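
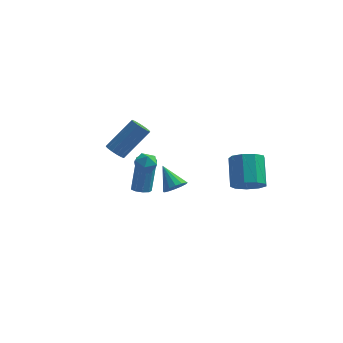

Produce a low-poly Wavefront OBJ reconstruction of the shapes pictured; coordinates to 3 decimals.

v 2.837 1.532 -1.605
v 3.325 1.085 -0.981
v 2.972 2.361 0.209
v 2.483 2.808 -0.415
v 3.69 1.479 -1.295
v 3.337 2.755 -0.105
v 3.656 1.898 -1.754
v 3.303 3.174 -0.564
v 3.239 2.146 -2.144
v 2.885 3.421 -0.954
v 2.633 2.106 -2.281
v 2.28 3.382 -1.091
v 2.122 1.798 -2.102
v 1.769 3.074 -0.912
v 1.946 1.365 -1.691
v 1.593 2.641 -0.501
v 2.186 1.011 -1.239
v 1.833 2.287 -0.049
v 2.731 0.9 -0.959
v 2.378 2.176 0.231
v -3.857 1.273 0.046
v -3.415 1.348 -0.338
v -2.322 2.323 1.11
v -2.763 2.247 1.494
v -3.592 1.595 -0.371
v -2.499 2.57 1.077
v -3.84 1.756 -0.292
v -2.746 2.731 1.156
v -4.092 1.787 -0.123
v -2.998 2.762 1.326
v -4.281 1.68 0.092
v -3.188 2.655 1.54
v -4.356 1.464 0.294
v -3.263 2.439 1.743
v -4.298 1.197 0.43
v -3.205 2.172 1.878
v -4.121 0.95 0.463
v -3.028 1.925 1.911
v -3.874 0.789 0.384
v -2.78 1.764 1.832
v -3.622 0.758 0.214
v -2.528 1.733 1.663
v -3.432 0.865 -0
v -2.339 1.84 1.448
v -3.357 1.081 -0.203
v -2.264 2.056 1.246
v -2.259 0.143 -1.742
v -1.799 -0.093 -1.688
v -1.68 0.562 0.156
v -2.141 0.797 0.102
v -1.753 0.238 -1.808
v -1.634 0.893 0.035
v -1.943 0.525 -1.898
v -1.825 1.18 -0.054
v -2.282 0.633 -1.914
v -2.163 1.287 -0.071
v -2.61 0.511 -1.85
v -2.491 1.166 -0.006
v -2.774 0.217 -1.735
v -2.655 0.872 0.109
v -2.697 -0.112 -1.623
v -2.578 0.543 0.22
v -2.416 -0.322 -1.567
v -2.297 0.333 0.277
v -2.061 -0.314 -1.592
v -1.942 0.341 0.251
v 0.199 -3.008 0.961
v 0.549 -3.237 1.432
v -0.579 -2.312 1.879
v 0.696 -2.959 1.345
v 0.709 -2.694 1.156
v 0.586 -2.513 0.914
v 0.359 -2.465 0.685
v 0.089 -2.562 0.53
v -0.151 -2.779 0.49
v -0.298 -3.057 0.577
v -0.311 -3.322 0.767
v -0.188 -3.503 1.008
v 0.039 -3.551 1.237
v 0.309 -3.454 1.392
v -1.072 -3.402 2.968
v -0.549 -3.714 2.767
v -1.411 -4.266 3.433
v -0.888 -4.578 3.232
v -0.836 -4.12 3.678
v -0.627 -3.586 3.391
v -1.333 -4.394 2.809
v -1.124 -3.86 2.522
v -0.711 -4.327 2.669
v -0.403 -4.159 3.206
v -1.557 -3.821 2.994
v -1.249 -3.653 3.531
f 2 1 5
f 2 5 3
f 3 5 6
f 3 6 4
f 5 1 7
f 5 7 6
f 6 7 8
f 6 8 4
f 7 1 9
f 7 9 8
f 8 9 10
f 8 10 4
f 9 1 11
f 9 11 10
f 10 11 12
f 10 12 4
f 11 1 13
f 11 13 12
f 12 13 14
f 12 14 4
f 13 1 15
f 13 15 14
f 14 15 16
f 14 16 4
f 15 1 17
f 15 17 16
f 16 17 18
f 16 18 4
f 17 1 19
f 17 19 18
f 18 19 20
f 18 20 4
f 19 1 2
f 19 2 20
f 20 2 3
f 20 3 4
f 22 21 25
f 22 25 23
f 23 25 26
f 23 26 24
f 25 21 27
f 25 27 26
f 26 27 28
f 26 28 24
f 27 21 29
f 27 29 28
f 28 29 30
f 28 30 24
f 29 21 31
f 29 31 30
f 30 31 32
f 30 32 24
f 31 21 33
f 31 33 32
f 32 33 34
f 32 34 24
f 33 21 35
f 33 35 34
f 34 35 36
f 34 36 24
f 35 21 37
f 35 37 36
f 36 37 38
f 36 38 24
f 37 21 39
f 37 39 38
f 38 39 40
f 38 40 24
f 39 21 41
f 39 41 40
f 40 41 42
f 40 42 24
f 41 21 43
f 41 43 42
f 42 43 44
f 42 44 24
f 43 21 45
f 43 45 44
f 44 45 46
f 44 46 24
f 45 21 22
f 45 22 46
f 46 22 23
f 46 23 24
f 48 47 51
f 48 51 49
f 49 51 52
f 49 52 50
f 51 47 53
f 51 53 52
f 52 53 54
f 52 54 50
f 53 47 55
f 53 55 54
f 54 55 56
f 54 56 50
f 55 47 57
f 55 57 56
f 56 57 58
f 56 58 50
f 57 47 59
f 57 59 58
f 58 59 60
f 58 60 50
f 59 47 61
f 59 61 60
f 60 61 62
f 60 62 50
f 61 47 63
f 61 63 62
f 62 63 64
f 62 64 50
f 63 47 65
f 63 65 64
f 64 65 66
f 64 66 50
f 65 47 48
f 65 48 66
f 66 48 49
f 66 49 50
f 68 67 70
f 68 70 69
f 70 67 71
f 70 71 69
f 71 67 72
f 71 72 69
f 72 67 73
f 72 73 69
f 73 67 74
f 73 74 69
f 74 67 75
f 74 75 69
f 75 67 76
f 75 76 69
f 76 67 77
f 76 77 69
f 77 67 78
f 77 78 69
f 78 67 79
f 78 79 69
f 79 67 80
f 79 80 69
f 80 67 68
f 80 68 69
f 81 92 86
f 81 86 82
f 81 82 88
f 81 88 91
f 81 91 92
f 82 86 90
f 86 92 85
f 92 91 83
f 91 88 87
f 88 82 89
f 84 90 85
f 84 85 83
f 84 83 87
f 84 87 89
f 84 89 90
f 85 90 86
f 83 85 92
f 87 83 91
f 89 87 88
f 90 89 82



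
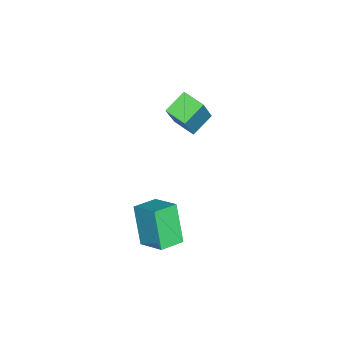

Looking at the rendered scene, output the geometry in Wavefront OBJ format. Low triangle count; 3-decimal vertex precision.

v -1.985 -3.032 1.481
v -2.849 -2.553 2.031
v -1.628 -2.125 1.254
v -2.492 -1.647 1.804
v -0.868 -3.033 3.236
v -1.732 -2.555 3.786
v -0.511 -2.127 3.009
v -1.375 -1.648 3.559
v 2.226 -2.155 -1.646
v 1.522 -2.664 -0.08
v 2.787 -1.127 -1.06
v 2.084 -1.635 0.506
v 3.096 -2.745 -1.446
v 2.393 -3.253 0.12
v 3.658 -1.716 -0.86
v 2.954 -2.225 0.706
f 2 4 1
f 5 2 1
f 1 4 3
f 3 5 1
f 2 8 4
f 6 2 5
f 6 8 2
f 4 8 3
f 7 5 3
f 3 8 7
f 7 6 5
f 8 6 7
f 10 12 9
f 13 10 9
f 9 12 11
f 11 13 9
f 10 16 12
f 14 10 13
f 14 16 10
f 12 16 11
f 15 13 11
f 11 16 15
f 15 14 13
f 16 14 15



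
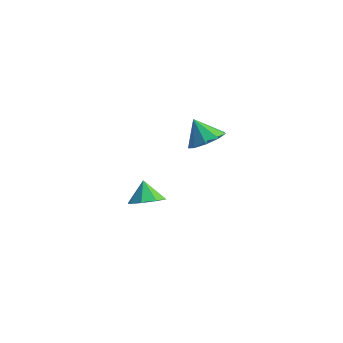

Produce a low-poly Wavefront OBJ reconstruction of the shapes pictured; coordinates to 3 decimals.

v 4.05 -0.412 1.54
v 4.562 0.12 1.961
v 3.41 -0.588 2.54
v 4.117 0.414 1.728
v 3.641 0.321 1.407
v 3.357 -0.116 1.148
v 3.397 -0.691 1.073
v 3.743 -1.136 1.216
v 4.232 -1.242 1.511
v 4.637 -0.961 1.82
v 4.767 -0.422 1.997
v 0.465 -0.606 -3.878
v 1.089 -0.072 -3.656
v -0.065 -0.374 -2.942
v 0.618 0.222 -3.995
v 0.058 0.032 -4.266
v -0.263 -0.532 -4.309
v -0.158 -1.139 -4.1
v 0.312 -1.433 -3.76
v 0.873 -1.243 -3.489
v 1.194 -0.679 -3.446
f 2 1 4
f 2 4 3
f 4 1 5
f 4 5 3
f 5 1 6
f 5 6 3
f 6 1 7
f 6 7 3
f 7 1 8
f 7 8 3
f 8 1 9
f 8 9 3
f 9 1 10
f 9 10 3
f 10 1 11
f 10 11 3
f 11 1 2
f 11 2 3
f 13 12 15
f 13 15 14
f 15 12 16
f 15 16 14
f 16 12 17
f 16 17 14
f 17 12 18
f 17 18 14
f 18 12 19
f 18 19 14
f 19 12 20
f 19 20 14
f 20 12 21
f 20 21 14
f 21 12 13
f 21 13 14



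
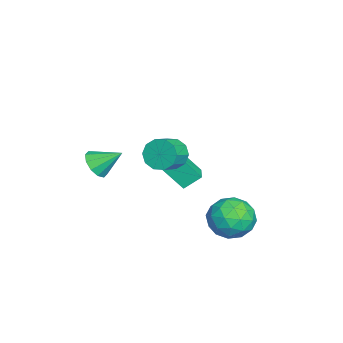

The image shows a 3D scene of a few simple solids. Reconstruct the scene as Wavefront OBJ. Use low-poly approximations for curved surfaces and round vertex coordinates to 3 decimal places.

v -2.372 -0.806 -3.603
v -2.454 -1.921 -2.309
v -2.591 -0.037 -2.954
v -2.673 -1.151 -1.66
v -1.347 -0.669 -3.42
v -1.429 -1.783 -2.126
v -1.566 0.101 -2.771
v -1.648 -1.014 -1.477
v 2.81 -0.672 1.311
v 3.239 -0.431 0.693
v 4.08 -0.806 1.132
v 3.65 -1.048 1.749
v 3.23 -0.069 1.021
v 4.071 -0.445 1.46
v 3.06 0.062 1.46
v 3.901 -0.314 1.898
v 2.794 -0.087 1.841
v 3.635 -0.463 2.28
v 2.535 -0.46 2.02
v 3.375 -0.836 2.459
v 2.38 -0.914 1.928
v 3.221 -1.289 2.367
v 2.389 -1.275 1.6
v 3.23 -1.651 2.039
v 2.559 -1.406 1.162
v 3.4 -1.782 1.6
v 2.825 -1.257 0.78
v 3.666 -1.633 1.219
v 3.085 -0.884 0.601
v 3.925 -1.26 1.04
v 2.339 2.616 -3.334
v 2.963 1.796 -2.88
v 0.837 1.624 -3.06
v 1.461 0.804 -2.606
v 1.336 1.782 -2.064
v 2.264 2.395 -2.233
v 1.536 1.025 -3.707
v 2.464 1.638 -3.876
v 2.467 0.813 -3.111
v 2.343 1.281 -2.095
v 1.457 2.139 -3.845
v 1.333 2.607 -2.829
v 2.783 2.293 -3.131
v 1.017 1.127 -2.809
v 0.944 1.702 -2.49
v 1.31 1.22 -2.224
v 2.372 2.645 -2.75
v 2.738 2.163 -2.484
v 1.782 2.155 -2.004
v 1.062 1.257 -3.456
v 1.428 0.775 -3.19
v 2.49 2.2 -3.716
v 2.856 1.718 -3.45
v 2.018 1.265 -3.936
v 2.858 1.234 -3
v 1.975 0.651 -2.839
v 2.019 0.78 -3.486
v 2.565 1.141 -3.585
v 2.785 1.509 -2.403
v 1.902 0.926 -2.242
v 1.828 1.5 -1.923
v 2.374 1.861 -2.023
v 2.493 0.931 -2.539
v 1.898 2.494 -3.698
v 1.015 1.911 -3.537
v 1.426 1.559 -3.917
v 1.972 1.92 -4.017
v 1.825 2.769 -3.101
v 0.942 2.186 -2.94
v 1.235 2.279 -2.355
v 1.781 2.64 -2.454
v 1.307 2.489 -3.401
v 2.475 -3.824 0.24
v 2.845 -3.451 -0.295
v 2.505 -2.736 1.02
v 2.391 -3.389 -0.365
v 1.969 -3.493 -0.204
v 1.741 -3.724 0.127
v 1.793 -3.993 0.501
v 2.105 -4.198 0.775
v 2.559 -4.26 0.844
v 2.981 -4.156 0.683
v 3.21 -3.925 0.353
v 3.158 -3.656 -0.021
f 2 4 1
f 5 2 1
f 1 4 3
f 3 5 1
f 2 8 4
f 6 2 5
f 6 8 2
f 4 8 3
f 7 5 3
f 3 8 7
f 7 6 5
f 8 6 7
f 10 9 13
f 10 13 11
f 11 13 14
f 11 14 12
f 13 9 15
f 13 15 14
f 14 15 16
f 14 16 12
f 15 9 17
f 15 17 16
f 16 17 18
f 16 18 12
f 17 9 19
f 17 19 18
f 18 19 20
f 18 20 12
f 19 9 21
f 19 21 20
f 20 21 22
f 20 22 12
f 21 9 23
f 21 23 22
f 22 23 24
f 22 24 12
f 23 9 25
f 23 25 24
f 24 25 26
f 24 26 12
f 25 9 27
f 25 27 26
f 26 27 28
f 26 28 12
f 27 9 29
f 27 29 28
f 28 29 30
f 28 30 12
f 29 9 10
f 29 10 30
f 30 10 11
f 30 11 12
f 31 68 47
f 68 42 71
f 47 71 36
f 68 71 47
f 31 47 43
f 47 36 48
f 43 48 32
f 47 48 43
f 31 43 52
f 43 32 53
f 52 53 38
f 43 53 52
f 31 52 64
f 52 38 67
f 64 67 41
f 52 67 64
f 31 64 68
f 64 41 72
f 68 72 42
f 64 72 68
f 32 48 59
f 48 36 62
f 59 62 40
f 48 62 59
f 36 71 49
f 71 42 70
f 49 70 35
f 71 70 49
f 42 72 69
f 72 41 65
f 69 65 33
f 72 65 69
f 41 67 66
f 67 38 54
f 66 54 37
f 67 54 66
f 38 53 58
f 53 32 55
f 58 55 39
f 53 55 58
f 34 60 46
f 60 40 61
f 46 61 35
f 60 61 46
f 34 46 44
f 46 35 45
f 44 45 33
f 46 45 44
f 34 44 51
f 44 33 50
f 51 50 37
f 44 50 51
f 34 51 56
f 51 37 57
f 56 57 39
f 51 57 56
f 34 56 60
f 56 39 63
f 60 63 40
f 56 63 60
f 35 61 49
f 61 40 62
f 49 62 36
f 61 62 49
f 33 45 69
f 45 35 70
f 69 70 42
f 45 70 69
f 37 50 66
f 50 33 65
f 66 65 41
f 50 65 66
f 39 57 58
f 57 37 54
f 58 54 38
f 57 54 58
f 40 63 59
f 63 39 55
f 59 55 32
f 63 55 59
f 74 73 76
f 74 76 75
f 76 73 77
f 76 77 75
f 77 73 78
f 77 78 75
f 78 73 79
f 78 79 75
f 79 73 80
f 79 80 75
f 80 73 81
f 80 81 75
f 81 73 82
f 81 82 75
f 82 73 83
f 82 83 75
f 83 73 84
f 83 84 75
f 84 73 74
f 84 74 75



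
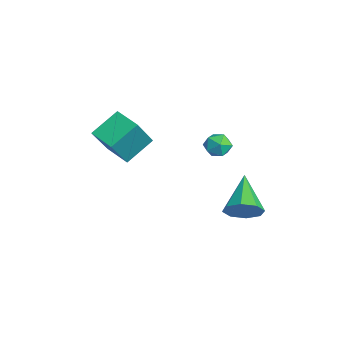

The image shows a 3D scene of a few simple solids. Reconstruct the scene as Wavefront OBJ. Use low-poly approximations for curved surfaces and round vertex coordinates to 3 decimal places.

v -2.43 -2.59 2.598
v -2.909 -1.356 3.478
v -1.309 -1.979 2.352
v -1.788 -0.745 3.232
v -1.612 -3.435 4.228
v -2.091 -2.201 5.108
v -0.491 -2.824 3.982
v -0.97 -1.59 4.862
v -0.969 2.334 2.502
v -0.41 1.956 2.705
v -1.59 1.864 3.335
v -1.031 1.486 3.538
v -1.036 2.185 3.63
v -0.652 2.475 3.115
v -1.348 1.345 2.925
v -0.964 1.635 2.41
v -0.644 1.345 2.967
v -0.452 1.864 3.403
v -1.548 1.956 2.637
v -1.356 2.475 3.073
v -0.234 2.883 -0.884
v 0.181 2.63 -0.091
v -1.986 3.417 0.204
v 0.291 3.315 -0.249
v 0.094 3.747 -0.779
v -0.295 3.673 -1.371
v -0.649 3.136 -1.676
v -0.759 2.451 -1.518
v -0.562 2.019 -0.988
v -0.173 2.093 -0.396
f 2 4 1
f 5 2 1
f 1 4 3
f 3 5 1
f 2 8 4
f 6 2 5
f 6 8 2
f 4 8 3
f 7 5 3
f 3 8 7
f 7 6 5
f 8 6 7
f 9 20 14
f 9 14 10
f 9 10 16
f 9 16 19
f 9 19 20
f 10 14 18
f 14 20 13
f 20 19 11
f 19 16 15
f 16 10 17
f 12 18 13
f 12 13 11
f 12 11 15
f 12 15 17
f 12 17 18
f 13 18 14
f 11 13 20
f 15 11 19
f 17 15 16
f 18 17 10
f 22 21 24
f 22 24 23
f 24 21 25
f 24 25 23
f 25 21 26
f 25 26 23
f 26 21 27
f 26 27 23
f 27 21 28
f 27 28 23
f 28 21 29
f 28 29 23
f 29 21 30
f 29 30 23
f 30 21 22
f 30 22 23



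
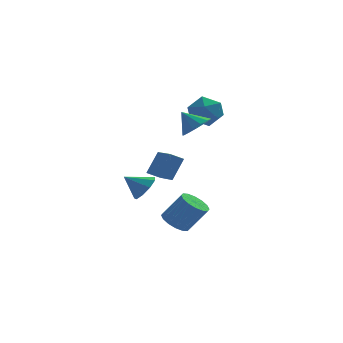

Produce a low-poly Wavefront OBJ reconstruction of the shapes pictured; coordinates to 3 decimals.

v -0.189 -1.415 2.402
v 0.539 -0.918 2.756
v -0.971 -0.965 3.378
v 0.291 -0.596 2.408
v -0.109 -0.533 2.059
v -0.535 -0.751 1.818
v -0.851 -1.179 1.762
v -0.956 -1.683 1.91
v -0.818 -2.101 2.214
v -0.48 -2.302 2.577
v -0.05 -2.221 2.885
v 0.337 -1.885 3.039
v 0.556 -1.399 2.991
v -2.369 -3.873 -0.134
v -1.733 -3.332 1.159
v -2.901 -2.337 -0.517
v -2.265 -1.795 0.777
v -1.635 -3.725 -0.557
v -0.999 -3.183 0.737
v -2.167 -2.188 -0.939
v -1.531 -1.647 0.354
v -2.856 0.216 -2.59
v -2.342 -0.162 -1.887
v -3.984 0.284 -1.73
v -2.294 0.486 -1.874
v -2.508 1.008 -2.196
v -2.886 1.159 -2.703
v -3.25 0.869 -3.157
v -3.429 0.274 -3.346
v -3.341 -0.348 -3.181
v -3.025 -0.706 -2.74
v -2.631 -0.633 -2.229
v 0.608 1.687 2.238
v 1.464 1.005 2.499
v -0.524 0.635 3.201
v 0.332 -0.047 3.462
v 0.29 0.993 3.891
v 0.99 1.642 3.295
v -0.05 -0.002 2.405
v 0.65 0.647 1.809
v 1.057 -0.039 2.602
v 1.267 0.576 3.52
v -0.327 1.064 2.18
v -0.117 1.679 3.098
v -1.332 -1.461 -4.502
v -0.581 -1.463 -5.033
v 0.483 -1.64 -3.53
v -0.268 -1.639 -2.998
v -0.655 -1.005 -4.926
v 0.408 -1.182 -3.423
v -0.911 -0.669 -4.706
v 0.153 -0.846 -3.203
v -1.28 -0.545 -4.43
v -0.216 -0.723 -2.927
v -1.662 -0.667 -4.174
v -0.598 -0.845 -2.671
v -1.956 -1.002 -4.006
v -0.892 -1.18 -2.502
v -2.083 -1.46 -3.97
v -1.019 -1.637 -2.467
v -2.008 -1.918 -4.077
v -0.945 -2.095 -2.574
v -1.753 -2.254 -4.297
v -0.689 -2.431 -2.794
v -1.384 -2.377 -4.573
v -0.32 -2.555 -3.07
v -1.002 -2.255 -4.829
v 0.062 -2.433 -3.326
v -0.708 -1.92 -4.998
v 0.356 -2.098 -3.494
f 2 1 4
f 2 4 3
f 4 1 5
f 4 5 3
f 5 1 6
f 5 6 3
f 6 1 7
f 6 7 3
f 7 1 8
f 7 8 3
f 8 1 9
f 8 9 3
f 9 1 10
f 9 10 3
f 10 1 11
f 10 11 3
f 11 1 12
f 11 12 3
f 12 1 13
f 12 13 3
f 13 1 2
f 13 2 3
f 15 17 14
f 18 15 14
f 14 17 16
f 16 18 14
f 15 21 17
f 19 15 18
f 19 21 15
f 17 21 16
f 20 18 16
f 16 21 20
f 20 19 18
f 21 19 20
f 23 22 25
f 23 25 24
f 25 22 26
f 25 26 24
f 26 22 27
f 26 27 24
f 27 22 28
f 27 28 24
f 28 22 29
f 28 29 24
f 29 22 30
f 29 30 24
f 30 22 31
f 30 31 24
f 31 22 32
f 31 32 24
f 32 22 23
f 32 23 24
f 33 44 38
f 33 38 34
f 33 34 40
f 33 40 43
f 33 43 44
f 34 38 42
f 38 44 37
f 44 43 35
f 43 40 39
f 40 34 41
f 36 42 37
f 36 37 35
f 36 35 39
f 36 39 41
f 36 41 42
f 37 42 38
f 35 37 44
f 39 35 43
f 41 39 40
f 42 41 34
f 46 45 49
f 46 49 47
f 47 49 50
f 47 50 48
f 49 45 51
f 49 51 50
f 50 51 52
f 50 52 48
f 51 45 53
f 51 53 52
f 52 53 54
f 52 54 48
f 53 45 55
f 53 55 54
f 54 55 56
f 54 56 48
f 55 45 57
f 55 57 56
f 56 57 58
f 56 58 48
f 57 45 59
f 57 59 58
f 58 59 60
f 58 60 48
f 59 45 61
f 59 61 60
f 60 61 62
f 60 62 48
f 61 45 63
f 61 63 62
f 62 63 64
f 62 64 48
f 63 45 65
f 63 65 64
f 64 65 66
f 64 66 48
f 65 45 67
f 65 67 66
f 66 67 68
f 66 68 48
f 67 45 69
f 67 69 68
f 68 69 70
f 68 70 48
f 69 45 46
f 69 46 70
f 70 46 47
f 70 47 48



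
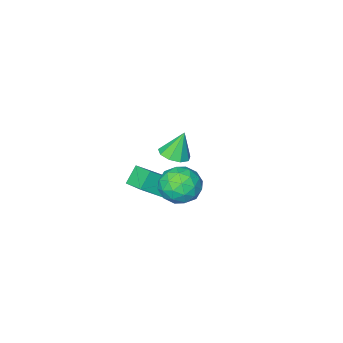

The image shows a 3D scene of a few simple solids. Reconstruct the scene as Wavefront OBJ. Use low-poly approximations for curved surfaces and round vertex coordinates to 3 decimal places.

v 1.944 4.461 4.846
v 3.013 4.474 4.281
v 1.247 3.226 3.499
v 2.316 3.239 2.934
v 2.21 2.71 4.016
v 2.641 3.473 4.849
v 1.619 4.227 2.931
v 2.05 4.99 3.764
v 2.812 4.329 3.098
v 3.178 3.392 3.768
v 1.082 4.308 4.012
v 1.448 3.371 4.682
v 2.54 4.576 4.682
v 1.72 3.124 3.098
v 1.658 2.813 3.734
v 2.286 2.82 3.402
v 2.321 3.988 5.016
v 2.949 3.995 4.684
v 2.478 2.958 4.528
v 1.311 3.705 3.096
v 1.939 3.712 2.764
v 1.974 4.88 4.378
v 2.602 4.887 4.046
v 1.782 4.742 3.252
v 3.05 4.498 3.654
v 2.64 3.772 2.862
v 2.231 4.353 2.861
v 2.484 4.802 3.35
v 3.265 3.947 4.049
v 2.855 3.221 3.256
v 2.793 2.91 3.893
v 3.046 3.359 4.382
v 3.147 3.862 3.353
v 1.405 4.479 4.524
v 0.995 3.753 3.731
v 1.214 4.341 3.398
v 1.467 4.79 3.887
v 1.62 3.928 4.918
v 1.21 3.202 4.126
v 1.776 2.898 4.43
v 2.029 3.347 4.919
v 1.113 3.838 4.427
v -0.16 -0.992 0.393
v 1.305 -1.384 1.602
v -0.144 0.393 0.823
v 1.321 0.001 2.032
v 0.659 -0.721 -0.512
v 2.124 -1.113 0.697
v 0.675 0.664 -0.082
v 2.14 0.272 1.127
v -2.168 -2.819 0.033
v -1.546 -3.467 0.31
v -2.752 -2.681 1.667
v -1.287 -2.881 0.353
v -1.439 -2.265 0.247
v -1.933 -1.909 0.04
v -2.537 -1.979 -0.17
v -2.968 -2.441 -0.284
v -3.025 -3.081 -0.251
v -2.681 -3.598 -0.084
v -2.097 -3.751 0.137
f 1 38 17
f 38 12 41
f 17 41 6
f 38 41 17
f 1 17 13
f 17 6 18
f 13 18 2
f 17 18 13
f 1 13 22
f 13 2 23
f 22 23 8
f 13 23 22
f 1 22 34
f 22 8 37
f 34 37 11
f 22 37 34
f 1 34 38
f 34 11 42
f 38 42 12
f 34 42 38
f 2 18 29
f 18 6 32
f 29 32 10
f 18 32 29
f 6 41 19
f 41 12 40
f 19 40 5
f 41 40 19
f 12 42 39
f 42 11 35
f 39 35 3
f 42 35 39
f 11 37 36
f 37 8 24
f 36 24 7
f 37 24 36
f 8 23 28
f 23 2 25
f 28 25 9
f 23 25 28
f 4 30 16
f 30 10 31
f 16 31 5
f 30 31 16
f 4 16 14
f 16 5 15
f 14 15 3
f 16 15 14
f 4 14 21
f 14 3 20
f 21 20 7
f 14 20 21
f 4 21 26
f 21 7 27
f 26 27 9
f 21 27 26
f 4 26 30
f 26 9 33
f 30 33 10
f 26 33 30
f 5 31 19
f 31 10 32
f 19 32 6
f 31 32 19
f 3 15 39
f 15 5 40
f 39 40 12
f 15 40 39
f 7 20 36
f 20 3 35
f 36 35 11
f 20 35 36
f 9 27 28
f 27 7 24
f 28 24 8
f 27 24 28
f 10 33 29
f 33 9 25
f 29 25 2
f 33 25 29
f 44 46 43
f 47 44 43
f 43 46 45
f 45 47 43
f 44 50 46
f 48 44 47
f 48 50 44
f 46 50 45
f 49 47 45
f 45 50 49
f 49 48 47
f 50 48 49
f 52 51 54
f 52 54 53
f 54 51 55
f 54 55 53
f 55 51 56
f 55 56 53
f 56 51 57
f 56 57 53
f 57 51 58
f 57 58 53
f 58 51 59
f 58 59 53
f 59 51 60
f 59 60 53
f 60 51 61
f 60 61 53
f 61 51 52
f 61 52 53



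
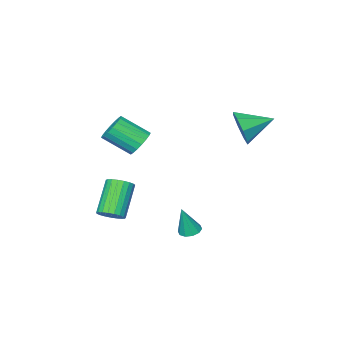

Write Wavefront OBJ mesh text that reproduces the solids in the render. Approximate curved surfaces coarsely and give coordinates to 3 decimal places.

v 1.057 -2.174 -2.543
v 1.533 -2.583 -2.374
v 0.478 -3.236 -0.988
v 0.003 -2.826 -1.157
v 1.592 -2.365 -2.226
v 0.537 -3.017 -0.84
v 1.558 -2.113 -2.134
v 0.504 -2.766 -0.747
v 1.438 -1.872 -2.111
v 0.384 -2.525 -0.725
v 1.252 -1.683 -2.164
v 0.198 -2.336 -0.778
v 1.033 -1.579 -2.282
v -0.022 -2.231 -0.896
v 0.817 -1.578 -2.445
v -0.237 -2.23 -1.059
v 0.643 -1.68 -2.625
v -0.411 -2.332 -1.239
v 0.541 -1.867 -2.791
v -0.514 -2.519 -1.405
v 0.528 -2.107 -2.914
v -0.527 -2.76 -1.528
v 0.606 -2.359 -2.973
v -0.448 -3.011 -1.587
v 0.763 -2.579 -2.958
v -0.292 -3.231 -1.571
v 0.97 -2.729 -2.87
v -0.084 -3.381 -1.484
v 1.193 -2.782 -2.727
v 0.138 -3.435 -1.34
v 1.392 -2.731 -2.551
v 0.337 -3.384 -1.165
v -3.045 1.474 2.871
v -2.634 1.716 3.67
v -4.315 2.186 3.309
v -2.54 2.2 3.157
v -2.741 2.26 2.477
v -3.12 1.859 2.028
v -3.456 1.233 2.072
v -3.551 0.748 2.585
v -3.349 0.689 3.265
v -2.97 1.089 3.714
v 1.054 -0.118 2.692
v 1.613 -0.055 2.258
v 2.384 -0.999 3.115
v 1.826 -1.062 3.548
v 1.661 0.175 2.469
v 2.432 -0.769 3.325
v 1.589 0.348 2.723
v 2.36 -0.596 3.58
v 1.411 0.428 2.972
v 2.183 -0.516 3.829
v 1.163 0.4 3.165
v 1.934 -0.544 4.022
v 0.893 0.269 3.264
v 1.664 -0.675 4.121
v 0.655 0.062 3.25
v 1.426 -0.882 4.107
v 0.496 -0.181 3.125
v 1.267 -1.125 3.982
v 0.448 -0.411 2.915
v 1.219 -1.355 3.771
v 0.52 -0.584 2.66
v 1.291 -1.528 3.517
v 0.697 -0.664 2.411
v 1.469 -1.608 3.268
v 0.946 -0.636 2.218
v 1.717 -1.58 3.075
v 1.216 -0.505 2.119
v 1.987 -1.449 2.976
v 1.454 -0.298 2.133
v 2.225 -1.242 2.99
v 0.598 2.514 -1.49
v 1.078 2.426 -1.637
v 1.002 2.446 -0.13
v 1.04 2.738 -1.61
v 0.833 2.964 -1.537
v 0.536 3.018 -1.446
v 0.263 2.88 -1.372
v 0.117 2.602 -1.342
v 0.156 2.29 -1.369
v 0.363 2.064 -1.442
v 0.659 2.01 -1.533
v 0.933 2.148 -1.608
f 2 1 5
f 2 5 3
f 3 5 6
f 3 6 4
f 5 1 7
f 5 7 6
f 6 7 8
f 6 8 4
f 7 1 9
f 7 9 8
f 8 9 10
f 8 10 4
f 9 1 11
f 9 11 10
f 10 11 12
f 10 12 4
f 11 1 13
f 11 13 12
f 12 13 14
f 12 14 4
f 13 1 15
f 13 15 14
f 14 15 16
f 14 16 4
f 15 1 17
f 15 17 16
f 16 17 18
f 16 18 4
f 17 1 19
f 17 19 18
f 18 19 20
f 18 20 4
f 19 1 21
f 19 21 20
f 20 21 22
f 20 22 4
f 21 1 23
f 21 23 22
f 22 23 24
f 22 24 4
f 23 1 25
f 23 25 24
f 24 25 26
f 24 26 4
f 25 1 27
f 25 27 26
f 26 27 28
f 26 28 4
f 27 1 29
f 27 29 28
f 28 29 30
f 28 30 4
f 29 1 31
f 29 31 30
f 30 31 32
f 30 32 4
f 31 1 2
f 31 2 32
f 32 2 3
f 32 3 4
f 34 33 36
f 34 36 35
f 36 33 37
f 36 37 35
f 37 33 38
f 37 38 35
f 38 33 39
f 38 39 35
f 39 33 40
f 39 40 35
f 40 33 41
f 40 41 35
f 41 33 42
f 41 42 35
f 42 33 34
f 42 34 35
f 44 43 47
f 44 47 45
f 45 47 48
f 45 48 46
f 47 43 49
f 47 49 48
f 48 49 50
f 48 50 46
f 49 43 51
f 49 51 50
f 50 51 52
f 50 52 46
f 51 43 53
f 51 53 52
f 52 53 54
f 52 54 46
f 53 43 55
f 53 55 54
f 54 55 56
f 54 56 46
f 55 43 57
f 55 57 56
f 56 57 58
f 56 58 46
f 57 43 59
f 57 59 58
f 58 59 60
f 58 60 46
f 59 43 61
f 59 61 60
f 60 61 62
f 60 62 46
f 61 43 63
f 61 63 62
f 62 63 64
f 62 64 46
f 63 43 65
f 63 65 64
f 64 65 66
f 64 66 46
f 65 43 67
f 65 67 66
f 66 67 68
f 66 68 46
f 67 43 69
f 67 69 68
f 68 69 70
f 68 70 46
f 69 43 71
f 69 71 70
f 70 71 72
f 70 72 46
f 71 43 44
f 71 44 72
f 72 44 45
f 72 45 46
f 74 73 76
f 74 76 75
f 76 73 77
f 76 77 75
f 77 73 78
f 77 78 75
f 78 73 79
f 78 79 75
f 79 73 80
f 79 80 75
f 80 73 81
f 80 81 75
f 81 73 82
f 81 82 75
f 82 73 83
f 82 83 75
f 83 73 84
f 83 84 75
f 84 73 74
f 84 74 75



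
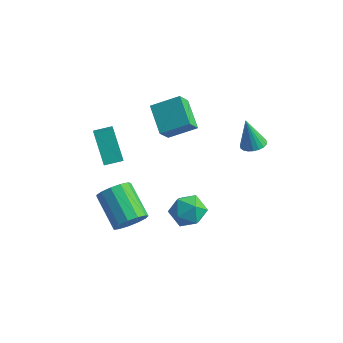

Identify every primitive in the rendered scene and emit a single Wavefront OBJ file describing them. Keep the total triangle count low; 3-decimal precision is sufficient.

v 3.161 2.225 1.65
v 3.668 2.651 1.801
v 2.679 2.215 3.29
v 3.458 2.83 1.741
v 3.196 2.904 1.664
v 2.928 2.861 1.585
v 2.7 2.708 1.518
v 2.552 2.471 1.473
v 2.509 2.192 1.458
v 2.579 1.919 1.477
v 2.749 1.698 1.525
v 2.991 1.569 1.595
v 3.262 1.553 1.675
v 3.515 1.654 1.75
v 3.707 1.853 1.807
v 3.805 2.117 1.838
v 3.791 2.399 1.836
v -3.451 -1.156 -0.636
v -4.508 -0.5 0.839
v -2.781 -0.461 -0.466
v -3.838 0.196 1.009
v -2.542 -2.316 0.531
v -3.599 -1.659 2.006
v -1.872 -1.62 0.701
v -2.929 -0.964 2.176
v 2.167 -1.331 -0.071
v 2.97 -1.503 -0.658
v 1.35 -2.517 -0.842
v 2.153 -2.689 -1.429
v 2.186 -2.921 -0.447
v 2.691 -2.188 0.03
v 1.629 -1.832 -1.53
v 2.134 -1.099 -1.053
v 2.638 -1.813 -1.559
v 2.982 -2.486 -0.89
v 1.338 -1.534 -0.61
v 1.682 -2.207 0.059
v -1.995 2.428 -0.675
v -1.954 1.618 0.302
v -3.259 3.41 0.191
v -3.218 2.599 1.168
v -0.802 3.341 0.032
v -0.761 2.53 1.009
v -2.066 4.322 0.898
v -2.025 3.512 1.875
v -1.498 -1.629 -4.152
v -0.99 -1.719 -3.342
v -2.634 -0.881 -2.219
v -3.142 -0.791 -3.028
v -0.876 -1.228 -3.54
v -2.52 -0.391 -2.417
v -0.959 -0.865 -3.932
v -2.603 -0.028 -2.809
v -1.213 -0.745 -4.394
v -2.857 0.093 -3.271
v -1.558 -0.905 -4.779
v -3.202 -0.067 -3.656
v -1.883 -1.295 -4.965
v -3.527 -0.457 -3.842
v -2.087 -1.791 -4.892
v -3.731 -0.953 -3.769
v -2.103 -2.235 -4.585
v -3.747 -1.398 -3.462
v -1.927 -2.487 -4.14
v -3.571 -1.65 -3.016
v -1.615 -2.467 -3.698
v -3.259 -1.629 -2.575
v -1.266 -2.18 -3.401
v -2.91 -1.343 -2.278
f 2 1 4
f 2 4 3
f 4 1 5
f 4 5 3
f 5 1 6
f 5 6 3
f 6 1 7
f 6 7 3
f 7 1 8
f 7 8 3
f 8 1 9
f 8 9 3
f 9 1 10
f 9 10 3
f 10 1 11
f 10 11 3
f 11 1 12
f 11 12 3
f 12 1 13
f 12 13 3
f 13 1 14
f 13 14 3
f 14 1 15
f 14 15 3
f 15 1 16
f 15 16 3
f 16 1 17
f 16 17 3
f 17 1 2
f 17 2 3
f 19 21 18
f 22 19 18
f 18 21 20
f 20 22 18
f 19 25 21
f 23 19 22
f 23 25 19
f 21 25 20
f 24 22 20
f 20 25 24
f 24 23 22
f 25 23 24
f 26 37 31
f 26 31 27
f 26 27 33
f 26 33 36
f 26 36 37
f 27 31 35
f 31 37 30
f 37 36 28
f 36 33 32
f 33 27 34
f 29 35 30
f 29 30 28
f 29 28 32
f 29 32 34
f 29 34 35
f 30 35 31
f 28 30 37
f 32 28 36
f 34 32 33
f 35 34 27
f 39 41 38
f 42 39 38
f 38 41 40
f 40 42 38
f 39 45 41
f 43 39 42
f 43 45 39
f 41 45 40
f 44 42 40
f 40 45 44
f 44 43 42
f 45 43 44
f 47 46 50
f 47 50 48
f 48 50 51
f 48 51 49
f 50 46 52
f 50 52 51
f 51 52 53
f 51 53 49
f 52 46 54
f 52 54 53
f 53 54 55
f 53 55 49
f 54 46 56
f 54 56 55
f 55 56 57
f 55 57 49
f 56 46 58
f 56 58 57
f 57 58 59
f 57 59 49
f 58 46 60
f 58 60 59
f 59 60 61
f 59 61 49
f 60 46 62
f 60 62 61
f 61 62 63
f 61 63 49
f 62 46 64
f 62 64 63
f 63 64 65
f 63 65 49
f 64 46 66
f 64 66 65
f 65 66 67
f 65 67 49
f 66 46 68
f 66 68 67
f 67 68 69
f 67 69 49
f 68 46 47
f 68 47 69
f 69 47 48
f 69 48 49



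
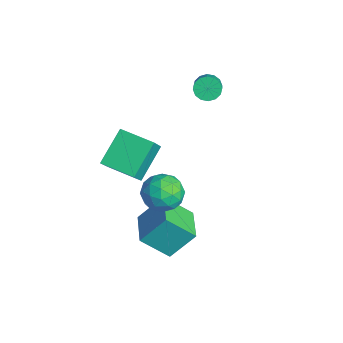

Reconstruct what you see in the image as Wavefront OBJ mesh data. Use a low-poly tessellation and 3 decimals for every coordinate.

v 2.193 -0.736 -0.333
v 2.953 -0.249 -0.283
v 2.847 -1.831 0.383
v 3.607 -1.344 0.433
v 2.879 -1.096 0.908
v 2.474 -0.419 0.466
v 3.326 -1.661 -0.366
v 2.921 -0.984 -0.808
v 3.653 -0.82 -0.303
v 3.377 -0.471 0.484
v 2.423 -1.609 -0.384
v 2.147 -1.26 0.403
v 2.515 -0.396 -0.371
v 3.285 -1.684 0.471
v 2.857 -1.538 0.75
v 3.303 -1.252 0.779
v 2.234 -0.496 0.069
v 2.681 -0.21 0.099
v 2.637 -0.708 0.799
v 3.119 -1.87 0.001
v 3.566 -1.584 0.031
v 2.497 -0.828 -0.679
v 2.943 -0.542 -0.65
v 3.163 -1.372 -0.699
v 3.374 -0.446 -0.353
v 3.758 -1.09 0.068
v 3.593 -1.276 -0.402
v 3.355 -0.878 -0.662
v 3.211 -0.241 0.11
v 3.596 -0.884 0.531
v 3.168 -0.739 0.81
v 2.93 -0.341 0.55
v 3.623 -0.577 0.098
v 2.204 -1.196 -0.431
v 2.589 -1.839 -0.01
v 2.87 -1.739 -0.45
v 2.632 -1.341 -0.71
v 2.042 -0.99 0.032
v 2.426 -1.634 0.453
v 2.445 -1.202 0.762
v 2.207 -0.804 0.502
v 2.177 -1.503 0.002
v 1.16 -1.473 -3.211
v 1.306 -0.44 -2.065
v 1.611 -0.393 -4.242
v 1.757 0.64 -3.095
v 2.703 -1.92 -3.005
v 2.849 -0.887 -1.858
v 3.154 -0.84 -4.035
v 3.3 0.193 -2.889
v -0.632 -2.095 -1.364
v -1.473 -0.969 -0.305
v 0.494 -1.076 -1.553
v -0.347 0.05 -0.493
v -0.013 -2.59 -0.347
v -0.854 -1.464 0.713
v 1.113 -1.571 -0.535
v 0.272 -0.445 0.524
v -2.487 2.844 0.606
v -2.279 2.486 0.185
v -1.405 2.138 0.914
v -1.613 2.496 1.334
v -2.136 2.752 0.141
v -1.262 2.404 0.869
v -2.087 3.042 0.22
v -1.213 2.695 0.949
v -2.145 3.28 0.403
v -1.271 2.932 1.132
v -2.295 3.4 0.641
v -1.421 3.053 1.369
v -2.496 3.372 0.869
v -1.622 3.024 1.597
v -2.695 3.202 1.026
v -1.821 2.854 1.755
v -2.838 2.936 1.071
v -1.964 2.588 1.799
v -2.887 2.645 0.991
v -2.013 2.298 1.72
v -2.829 2.408 0.808
v -1.955 2.06 1.537
v -2.679 2.287 0.571
v -1.805 1.94 1.299
v -2.478 2.316 0.343
v -1.604 1.968 1.071
f 1 38 17
f 38 12 41
f 17 41 6
f 38 41 17
f 1 17 13
f 17 6 18
f 13 18 2
f 17 18 13
f 1 13 22
f 13 2 23
f 22 23 8
f 13 23 22
f 1 22 34
f 22 8 37
f 34 37 11
f 22 37 34
f 1 34 38
f 34 11 42
f 38 42 12
f 34 42 38
f 2 18 29
f 18 6 32
f 29 32 10
f 18 32 29
f 6 41 19
f 41 12 40
f 19 40 5
f 41 40 19
f 12 42 39
f 42 11 35
f 39 35 3
f 42 35 39
f 11 37 36
f 37 8 24
f 36 24 7
f 37 24 36
f 8 23 28
f 23 2 25
f 28 25 9
f 23 25 28
f 4 30 16
f 30 10 31
f 16 31 5
f 30 31 16
f 4 16 14
f 16 5 15
f 14 15 3
f 16 15 14
f 4 14 21
f 14 3 20
f 21 20 7
f 14 20 21
f 4 21 26
f 21 7 27
f 26 27 9
f 21 27 26
f 4 26 30
f 26 9 33
f 30 33 10
f 26 33 30
f 5 31 19
f 31 10 32
f 19 32 6
f 31 32 19
f 3 15 39
f 15 5 40
f 39 40 12
f 15 40 39
f 7 20 36
f 20 3 35
f 36 35 11
f 20 35 36
f 9 27 28
f 27 7 24
f 28 24 8
f 27 24 28
f 10 33 29
f 33 9 25
f 29 25 2
f 33 25 29
f 44 46 43
f 47 44 43
f 43 46 45
f 45 47 43
f 44 50 46
f 48 44 47
f 48 50 44
f 46 50 45
f 49 47 45
f 45 50 49
f 49 48 47
f 50 48 49
f 52 54 51
f 55 52 51
f 51 54 53
f 53 55 51
f 52 58 54
f 56 52 55
f 56 58 52
f 54 58 53
f 57 55 53
f 53 58 57
f 57 56 55
f 58 56 57
f 60 59 63
f 60 63 61
f 61 63 64
f 61 64 62
f 63 59 65
f 63 65 64
f 64 65 66
f 64 66 62
f 65 59 67
f 65 67 66
f 66 67 68
f 66 68 62
f 67 59 69
f 67 69 68
f 68 69 70
f 68 70 62
f 69 59 71
f 69 71 70
f 70 71 72
f 70 72 62
f 71 59 73
f 71 73 72
f 72 73 74
f 72 74 62
f 73 59 75
f 73 75 74
f 74 75 76
f 74 76 62
f 75 59 77
f 75 77 76
f 76 77 78
f 76 78 62
f 77 59 79
f 77 79 78
f 78 79 80
f 78 80 62
f 79 59 81
f 79 81 80
f 80 81 82
f 80 82 62
f 81 59 83
f 81 83 82
f 82 83 84
f 82 84 62
f 83 59 60
f 83 60 84
f 84 60 61
f 84 61 62



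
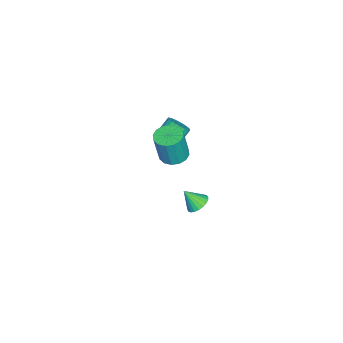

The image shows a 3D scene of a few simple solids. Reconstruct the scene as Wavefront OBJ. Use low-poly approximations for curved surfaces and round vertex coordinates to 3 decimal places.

v 0.541 -0.908 -3.711
v 1.129 -0.675 -3.564
v 0.599 -1.612 -2.829
v 0.967 -0.511 -3.422
v 0.731 -0.416 -3.331
v 0.462 -0.406 -3.305
v 0.207 -0.483 -3.349
v 0.009 -0.633 -3.456
v -0.096 -0.831 -3.607
v -0.092 -1.042 -3.776
v 0.022 -1.23 -3.933
v 0.225 -1.362 -4.053
v 0.483 -1.415 -4.113
v 0.751 -1.381 -4.103
v 0.983 -1.265 -4.026
v 1.138 -1.087 -3.894
v 1.19 -0.879 -3.731
v 0.36 -2.508 0.918
v 0.851 -2.515 1.328
v 0.251 -2.119 2.052
v -0.24 -2.112 1.642
v 0.875 -2.275 1.217
v 0.276 -1.878 1.941
v 0.81 -2.074 1.054
v 0.211 -1.678 1.778
v 0.668 -1.949 0.867
v 0.068 -1.553 1.591
v 0.472 -1.921 0.689
v -0.128 -1.525 1.413
v 0.256 -1.994 0.551
v -0.343 -1.598 1.275
v 0.059 -2.156 0.476
v -0.54 -1.76 1.2
v -0.087 -2.379 0.478
v -0.686 -1.983 1.202
v -0.155 -2.624 0.555
v -0.754 -2.228 1.279
v -0.134 -2.849 0.696
v -0.734 -2.453 1.42
v -0.028 -3.015 0.875
v -0.628 -2.619 1.599
v 0.145 -3.094 1.061
v -0.454 -2.698 1.785
v 0.355 -3.071 1.222
v -0.244 -2.675 1.946
v 0.566 -2.951 1.331
v -0.033 -2.555 2.055
v 0.742 -2.754 1.369
v 0.142 -2.358 2.093
v 2.629 -1.482 2.113
v 3.344 -1.387 2.002
v 3.626 -1.582 3.657
v 2.911 -1.678 3.767
v 3.208 -1.04 2.066
v 3.49 -1.235 3.721
v 2.917 -0.812 2.143
v 3.198 -1.007 3.798
v 2.548 -0.764 2.211
v 2.83 -0.959 3.866
v 2.201 -0.908 2.253
v 2.483 -1.103 3.908
v 1.969 -1.206 2.258
v 2.251 -1.401 3.912
v 1.914 -1.578 2.223
v 2.196 -1.773 3.878
v 2.05 -1.925 2.159
v 2.332 -2.12 3.814
v 2.342 -2.153 2.082
v 2.623 -2.348 3.737
v 2.71 -2.201 2.014
v 2.992 -2.396 3.669
v 3.057 -2.057 1.972
v 3.339 -2.252 3.627
v 3.289 -1.759 1.968
v 3.571 -1.954 3.622
f 2 1 4
f 2 4 3
f 4 1 5
f 4 5 3
f 5 1 6
f 5 6 3
f 6 1 7
f 6 7 3
f 7 1 8
f 7 8 3
f 8 1 9
f 8 9 3
f 9 1 10
f 9 10 3
f 10 1 11
f 10 11 3
f 11 1 12
f 11 12 3
f 12 1 13
f 12 13 3
f 13 1 14
f 13 14 3
f 14 1 15
f 14 15 3
f 15 1 16
f 15 16 3
f 16 1 17
f 16 17 3
f 17 1 2
f 17 2 3
f 19 18 22
f 19 22 20
f 20 22 23
f 20 23 21
f 22 18 24
f 22 24 23
f 23 24 25
f 23 25 21
f 24 18 26
f 24 26 25
f 25 26 27
f 25 27 21
f 26 18 28
f 26 28 27
f 27 28 29
f 27 29 21
f 28 18 30
f 28 30 29
f 29 30 31
f 29 31 21
f 30 18 32
f 30 32 31
f 31 32 33
f 31 33 21
f 32 18 34
f 32 34 33
f 33 34 35
f 33 35 21
f 34 18 36
f 34 36 35
f 35 36 37
f 35 37 21
f 36 18 38
f 36 38 37
f 37 38 39
f 37 39 21
f 38 18 40
f 38 40 39
f 39 40 41
f 39 41 21
f 40 18 42
f 40 42 41
f 41 42 43
f 41 43 21
f 42 18 44
f 42 44 43
f 43 44 45
f 43 45 21
f 44 18 46
f 44 46 45
f 45 46 47
f 45 47 21
f 46 18 48
f 46 48 47
f 47 48 49
f 47 49 21
f 48 18 19
f 48 19 49
f 49 19 20
f 49 20 21
f 51 50 54
f 51 54 52
f 52 54 55
f 52 55 53
f 54 50 56
f 54 56 55
f 55 56 57
f 55 57 53
f 56 50 58
f 56 58 57
f 57 58 59
f 57 59 53
f 58 50 60
f 58 60 59
f 59 60 61
f 59 61 53
f 60 50 62
f 60 62 61
f 61 62 63
f 61 63 53
f 62 50 64
f 62 64 63
f 63 64 65
f 63 65 53
f 64 50 66
f 64 66 65
f 65 66 67
f 65 67 53
f 66 50 68
f 66 68 67
f 67 68 69
f 67 69 53
f 68 50 70
f 68 70 69
f 69 70 71
f 69 71 53
f 70 50 72
f 70 72 71
f 71 72 73
f 71 73 53
f 72 50 74
f 72 74 73
f 73 74 75
f 73 75 53
f 74 50 51
f 74 51 75
f 75 51 52
f 75 52 53



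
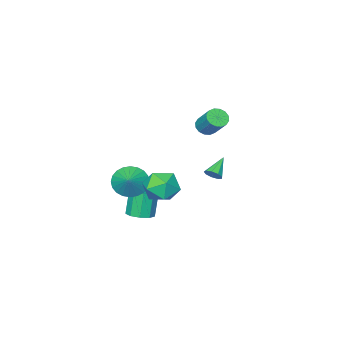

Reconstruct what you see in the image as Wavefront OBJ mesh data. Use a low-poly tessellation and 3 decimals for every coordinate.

v 3.312 -2.549 -1.952
v 3.706 -2.103 -2.853
v 4.108 -1.751 -1.208
v 3.379 -1.851 -2.773
v 3.041 -1.705 -2.568
v 2.744 -1.687 -2.269
v 2.534 -1.801 -1.922
v 2.442 -2.029 -1.579
v 2.483 -2.336 -1.293
v 2.65 -2.675 -1.108
v 2.918 -2.995 -1.05
v 3.246 -3.248 -1.13
v 3.584 -3.394 -1.335
v 3.881 -3.411 -1.634
v 4.091 -3.297 -1.981
v 4.182 -3.07 -2.324
v 4.141 -2.763 -2.61
v 3.974 -2.423 -2.796
v 2.443 0.742 -1.476
v 3.33 0.562 -0.706
v 2.67 -1.042 -2.154
v 3.557 -1.222 -1.384
v 2.441 -1.118 -0.991
v 2.3 -0.016 -0.572
v 3.7 -0.464 -2.288
v 3.559 0.638 -1.869
v 4.107 -0.183 -1.208
v 3.328 -0.588 -0.406
v 2.672 0.108 -2.454
v 1.893 -0.297 -1.652
v 2.892 -2.206 -4.643
v 3.424 -1.602 -4.406
v 2.941 -1.829 -2.74
v 2.408 -2.434 -2.977
v 2.91 -1.375 -4.525
v 2.426 -1.602 -2.858
v 2.387 -1.538 -4.699
v 1.903 -1.765 -3.032
v 2.1 -2.013 -4.847
v 1.616 -2.24 -3.18
v 2.184 -2.579 -4.899
v 1.7 -2.806 -3.233
v 2.599 -2.971 -4.832
v 2.115 -3.198 -3.166
v 3.151 -3.005 -4.677
v 2.667 -3.232 -3.01
v 3.582 -2.665 -4.505
v 3.098 -2.892 -2.839
v 3.69 -2.111 -4.399
v 3.206 -2.338 -2.732
v 0.341 0.464 2.682
v 0.783 0.781 2.29
v 1.001 1.932 3.466
v 0.559 1.616 3.858
v 0.475 0.92 2.21
v 0.693 2.072 3.386
v 0.132 0.938 2.257
v 0.35 2.089 3.432
v -0.155 0.828 2.417
v 0.063 1.98 3.593
v -0.309 0.621 2.649
v -0.091 1.773 3.824
v -0.289 0.372 2.889
v -0.072 1.524 4.065
v -0.101 0.148 3.074
v 0.117 1.299 4.25
v 0.207 0.008 3.154
v 0.425 1.16 4.33
v 0.55 -0.009 3.108
v 0.768 1.142 4.283
v 0.837 0.1 2.947
v 1.055 1.252 4.123
v 0.991 0.307 2.716
v 1.209 1.459 3.891
v 0.972 0.556 2.475
v 1.189 1.708 3.651
v 1.587 2.418 0.098
v 1.862 2.604 0.537
v 0.513 2.062 0.922
v 1.656 2.881 0.388
v 1.417 2.941 0.103
v 1.259 2.757 -0.184
v 1.254 2.414 -0.339
v 1.405 2.073 -0.289
v 1.642 1.894 -0.058
v 1.853 1.96 0.246
v 1.94 2.24 0.481
f 2 1 4
f 2 4 3
f 4 1 5
f 4 5 3
f 5 1 6
f 5 6 3
f 6 1 7
f 6 7 3
f 7 1 8
f 7 8 3
f 8 1 9
f 8 9 3
f 9 1 10
f 9 10 3
f 10 1 11
f 10 11 3
f 11 1 12
f 11 12 3
f 12 1 13
f 12 13 3
f 13 1 14
f 13 14 3
f 14 1 15
f 14 15 3
f 15 1 16
f 15 16 3
f 16 1 17
f 16 17 3
f 17 1 18
f 17 18 3
f 18 1 2
f 18 2 3
f 19 30 24
f 19 24 20
f 19 20 26
f 19 26 29
f 19 29 30
f 20 24 28
f 24 30 23
f 30 29 21
f 29 26 25
f 26 20 27
f 22 28 23
f 22 23 21
f 22 21 25
f 22 25 27
f 22 27 28
f 23 28 24
f 21 23 30
f 25 21 29
f 27 25 26
f 28 27 20
f 32 31 35
f 32 35 33
f 33 35 36
f 33 36 34
f 35 31 37
f 35 37 36
f 36 37 38
f 36 38 34
f 37 31 39
f 37 39 38
f 38 39 40
f 38 40 34
f 39 31 41
f 39 41 40
f 40 41 42
f 40 42 34
f 41 31 43
f 41 43 42
f 42 43 44
f 42 44 34
f 43 31 45
f 43 45 44
f 44 45 46
f 44 46 34
f 45 31 47
f 45 47 46
f 46 47 48
f 46 48 34
f 47 31 49
f 47 49 48
f 48 49 50
f 48 50 34
f 49 31 32
f 49 32 50
f 50 32 33
f 50 33 34
f 52 51 55
f 52 55 53
f 53 55 56
f 53 56 54
f 55 51 57
f 55 57 56
f 56 57 58
f 56 58 54
f 57 51 59
f 57 59 58
f 58 59 60
f 58 60 54
f 59 51 61
f 59 61 60
f 60 61 62
f 60 62 54
f 61 51 63
f 61 63 62
f 62 63 64
f 62 64 54
f 63 51 65
f 63 65 64
f 64 65 66
f 64 66 54
f 65 51 67
f 65 67 66
f 66 67 68
f 66 68 54
f 67 51 69
f 67 69 68
f 68 69 70
f 68 70 54
f 69 51 71
f 69 71 70
f 70 71 72
f 70 72 54
f 71 51 73
f 71 73 72
f 72 73 74
f 72 74 54
f 73 51 75
f 73 75 74
f 74 75 76
f 74 76 54
f 75 51 52
f 75 52 76
f 76 52 53
f 76 53 54
f 78 77 80
f 78 80 79
f 80 77 81
f 80 81 79
f 81 77 82
f 81 82 79
f 82 77 83
f 82 83 79
f 83 77 84
f 83 84 79
f 84 77 85
f 84 85 79
f 85 77 86
f 85 86 79
f 86 77 87
f 86 87 79
f 87 77 78
f 87 78 79



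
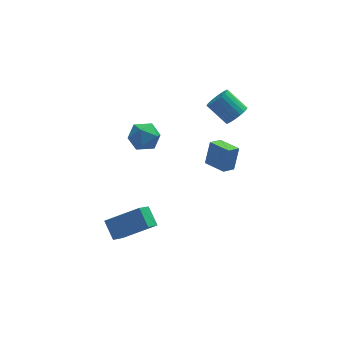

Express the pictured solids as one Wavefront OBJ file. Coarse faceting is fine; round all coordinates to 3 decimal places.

v 3.073 -0.818 3.507
v 3.574 -0.943 4.078
v 2.648 -0.147 5.065
v 2.147 -0.022 4.493
v 3.677 -0.684 3.966
v 2.75 0.112 4.952
v 3.688 -0.445 3.783
v 2.761 0.35 4.77
v 3.605 -0.264 3.559
v 2.679 0.532 4.546
v 3.441 -0.166 3.327
v 2.515 0.63 4.313
v 3.222 -0.168 3.122
v 2.295 0.628 4.108
v 2.98 -0.268 2.976
v 2.053 0.527 3.962
v 2.751 -0.453 2.91
v 1.825 0.343 3.897
v 2.572 -0.693 2.935
v 1.646 0.103 3.922
v 2.47 -0.952 3.048
v 1.543 -0.156 4.034
v 2.459 -1.19 3.23
v 1.532 -0.395 4.217
v 2.541 -1.372 3.454
v 1.615 -0.576 4.441
v 2.705 -1.47 3.687
v 1.779 -0.674 4.673
v 2.925 -1.468 3.892
v 1.998 -0.672 4.878
v 3.167 -1.367 4.038
v 2.24 -0.572 5.024
v 3.395 -1.183 4.103
v 2.469 -0.387 5.09
v 2.199 -1.784 -0.351
v 2.548 -1.363 1.035
v 1.399 -0.657 -0.492
v 1.747 -0.236 0.894
v 2.873 -1.344 -0.654
v 3.221 -0.923 0.732
v 2.072 -0.217 -0.795
v 2.421 0.204 0.591
v -2.375 -4.44 -1.927
v -2.695 -3.482 -1.14
v -4.22 -4.191 -2.981
v -4.541 -3.234 -2.195
v -1.719 -3.466 -2.845
v -2.04 -2.509 -2.059
v -3.565 -3.218 -3.9
v -3.885 -2.26 -3.113
v -3.04 -2.091 3.659
v -2.588 -1.315 4.045
v -1.692 -2.525 2.955
v -1.24 -1.749 3.341
v -1.529 -2.483 3.918
v -2.363 -2.215 4.353
v -1.917 -1.625 2.647
v -2.751 -1.357 3.082
v -1.895 -1.027 3.42
v -1.655 -1.557 4.205
v -2.625 -2.283 2.795
v -2.385 -2.813 3.58
f 2 1 5
f 2 5 3
f 3 5 6
f 3 6 4
f 5 1 7
f 5 7 6
f 6 7 8
f 6 8 4
f 7 1 9
f 7 9 8
f 8 9 10
f 8 10 4
f 9 1 11
f 9 11 10
f 10 11 12
f 10 12 4
f 11 1 13
f 11 13 12
f 12 13 14
f 12 14 4
f 13 1 15
f 13 15 14
f 14 15 16
f 14 16 4
f 15 1 17
f 15 17 16
f 16 17 18
f 16 18 4
f 17 1 19
f 17 19 18
f 18 19 20
f 18 20 4
f 19 1 21
f 19 21 20
f 20 21 22
f 20 22 4
f 21 1 23
f 21 23 22
f 22 23 24
f 22 24 4
f 23 1 25
f 23 25 24
f 24 25 26
f 24 26 4
f 25 1 27
f 25 27 26
f 26 27 28
f 26 28 4
f 27 1 29
f 27 29 28
f 28 29 30
f 28 30 4
f 29 1 31
f 29 31 30
f 30 31 32
f 30 32 4
f 31 1 33
f 31 33 32
f 32 33 34
f 32 34 4
f 33 1 2
f 33 2 34
f 34 2 3
f 34 3 4
f 36 38 35
f 39 36 35
f 35 38 37
f 37 39 35
f 36 42 38
f 40 36 39
f 40 42 36
f 38 42 37
f 41 39 37
f 37 42 41
f 41 40 39
f 42 40 41
f 44 46 43
f 47 44 43
f 43 46 45
f 45 47 43
f 44 50 46
f 48 44 47
f 48 50 44
f 46 50 45
f 49 47 45
f 45 50 49
f 49 48 47
f 50 48 49
f 51 62 56
f 51 56 52
f 51 52 58
f 51 58 61
f 51 61 62
f 52 56 60
f 56 62 55
f 62 61 53
f 61 58 57
f 58 52 59
f 54 60 55
f 54 55 53
f 54 53 57
f 54 57 59
f 54 59 60
f 55 60 56
f 53 55 62
f 57 53 61
f 59 57 58
f 60 59 52



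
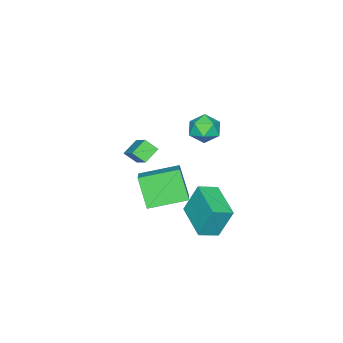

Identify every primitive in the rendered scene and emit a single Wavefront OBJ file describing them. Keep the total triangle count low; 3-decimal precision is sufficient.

v 0.874 0.356 0.199
v 2.329 1.378 1.239
v 1.376 1.278 -1.409
v 2.832 2.3 -0.368
v 2.288 -1.2 -0.252
v 3.744 -0.178 0.789
v 2.791 -0.278 -1.859
v 4.246 0.744 -0.819
v 3.249 2.248 -0.801
v 2.899 2.87 0.971
v 2.325 2.816 -1.183
v 1.974 3.438 0.589
v 4.466 3.982 -1.169
v 4.115 4.604 0.603
v 3.541 4.55 -1.551
v 3.191 5.172 0.221
v 0.517 2.155 3.946
v 1.2 2.032 3.319
v -0.32 1.108 3.241
v 0.363 0.985 2.614
v 0.486 0.709 3.5
v 1.003 1.356 3.935
v -0.123 1.784 2.625
v 0.394 2.431 3.06
v 0.804 1.802 2.502
v 1.181 1.138 3.043
v -0.301 2.002 3.517
v 0.076 1.338 4.058
v 0.608 -2.539 -1.01
v 0.84 -3.211 -0.441
v -0.295 -2.383 -0.458
v -0.063 -3.054 0.111
v 1.463 -1.346 0.049
v 1.695 -2.017 0.618
v 0.56 -1.189 0.601
v 0.792 -1.861 1.17
f 2 4 1
f 5 2 1
f 1 4 3
f 3 5 1
f 2 8 4
f 6 2 5
f 6 8 2
f 4 8 3
f 7 5 3
f 3 8 7
f 7 6 5
f 8 6 7
f 10 12 9
f 13 10 9
f 9 12 11
f 11 13 9
f 10 16 12
f 14 10 13
f 14 16 10
f 12 16 11
f 15 13 11
f 11 16 15
f 15 14 13
f 16 14 15
f 17 28 22
f 17 22 18
f 17 18 24
f 17 24 27
f 17 27 28
f 18 22 26
f 22 28 21
f 28 27 19
f 27 24 23
f 24 18 25
f 20 26 21
f 20 21 19
f 20 19 23
f 20 23 25
f 20 25 26
f 21 26 22
f 19 21 28
f 23 19 27
f 25 23 24
f 26 25 18
f 30 32 29
f 33 30 29
f 29 32 31
f 31 33 29
f 30 36 32
f 34 30 33
f 34 36 30
f 32 36 31
f 35 33 31
f 31 36 35
f 35 34 33
f 36 34 35



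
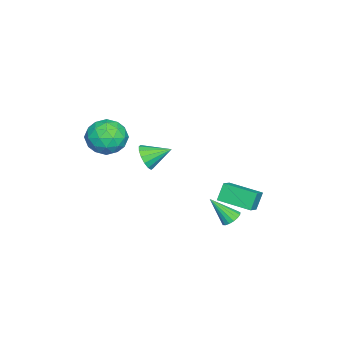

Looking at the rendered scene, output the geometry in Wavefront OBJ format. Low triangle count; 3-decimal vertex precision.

v 3.528 -2.663 2.374
v 4.555 -2.684 2.882
v 3.165 -4.356 3.038
v 4.192 -4.377 3.546
v 3.378 -3.665 3.927
v 3.602 -2.619 3.516
v 4.118 -4.421 2.404
v 4.342 -3.375 1.993
v 4.919 -3.77 2.901
v 4.462 -3.303 3.842
v 3.258 -3.737 2.078
v 2.801 -3.27 3.019
v 4.073 -2.525 2.57
v 3.647 -4.515 3.35
v 3.168 -4.097 3.574
v 3.772 -4.109 3.873
v 3.513 -2.487 2.942
v 4.117 -2.499 3.242
v 3.425 -3.076 3.855
v 3.603 -4.541 2.678
v 4.207 -4.553 2.978
v 3.948 -2.931 2.047
v 4.552 -2.943 2.346
v 4.295 -3.964 2.065
v 4.891 -3.176 2.88
v 4.678 -4.171 3.27
v 4.634 -4.197 2.598
v 4.766 -3.582 2.357
v 4.622 -2.901 3.433
v 4.409 -3.896 3.823
v 3.931 -3.478 4.047
v 4.062 -2.863 3.806
v 4.837 -3.54 3.444
v 3.311 -3.144 2.097
v 3.098 -4.139 2.487
v 3.658 -4.177 2.114
v 3.789 -3.562 1.873
v 3.042 -2.869 2.65
v 2.829 -3.864 3.04
v 2.954 -3.458 3.563
v 3.086 -2.843 3.322
v 2.883 -3.5 2.476
v 1.137 -2.394 0.026
v 1.556 -1.981 -0.558
v 0.783 -1.146 0.654
v 1.157 -2.016 -0.713
v 0.752 -2.153 -0.669
v 0.45 -2.354 -0.438
v 0.332 -2.566 -0.084
v 0.43 -2.732 0.301
v 0.717 -2.807 0.611
v 1.116 -2.771 0.765
v 1.521 -2.634 0.722
v 1.823 -2.433 0.491
v 1.941 -2.221 0.137
v 1.843 -2.056 -0.248
v -1.458 0.956 -4.168
v -1.993 1.152 -3.181
v -1.139 2.839 -4.369
v -1.674 3.035 -3.381
v -0.626 0.865 -3.699
v -1.161 1.061 -2.711
v -0.307 2.748 -3.899
v -0.842 2.944 -2.912
v 3.339 2.708 -2.097
v 3.621 3.106 -1.783
v 3.441 1.632 -0.823
v 3.354 3.151 -1.723
v 3.084 3.095 -1.748
v 2.871 2.951 -1.854
v 2.766 2.75 -2.015
v 2.792 2.54 -2.194
v 2.943 2.369 -2.351
v 3.185 2.275 -2.45
v 3.462 2.28 -2.468
v 3.711 2.383 -2.401
v 3.874 2.561 -2.264
v 3.915 2.772 -2.088
v 3.824 2.969 -1.915
f 1 38 17
f 38 12 41
f 17 41 6
f 38 41 17
f 1 17 13
f 17 6 18
f 13 18 2
f 17 18 13
f 1 13 22
f 13 2 23
f 22 23 8
f 13 23 22
f 1 22 34
f 22 8 37
f 34 37 11
f 22 37 34
f 1 34 38
f 34 11 42
f 38 42 12
f 34 42 38
f 2 18 29
f 18 6 32
f 29 32 10
f 18 32 29
f 6 41 19
f 41 12 40
f 19 40 5
f 41 40 19
f 12 42 39
f 42 11 35
f 39 35 3
f 42 35 39
f 11 37 36
f 37 8 24
f 36 24 7
f 37 24 36
f 8 23 28
f 23 2 25
f 28 25 9
f 23 25 28
f 4 30 16
f 30 10 31
f 16 31 5
f 30 31 16
f 4 16 14
f 16 5 15
f 14 15 3
f 16 15 14
f 4 14 21
f 14 3 20
f 21 20 7
f 14 20 21
f 4 21 26
f 21 7 27
f 26 27 9
f 21 27 26
f 4 26 30
f 26 9 33
f 30 33 10
f 26 33 30
f 5 31 19
f 31 10 32
f 19 32 6
f 31 32 19
f 3 15 39
f 15 5 40
f 39 40 12
f 15 40 39
f 7 20 36
f 20 3 35
f 36 35 11
f 20 35 36
f 9 27 28
f 27 7 24
f 28 24 8
f 27 24 28
f 10 33 29
f 33 9 25
f 29 25 2
f 33 25 29
f 44 43 46
f 44 46 45
f 46 43 47
f 46 47 45
f 47 43 48
f 47 48 45
f 48 43 49
f 48 49 45
f 49 43 50
f 49 50 45
f 50 43 51
f 50 51 45
f 51 43 52
f 51 52 45
f 52 43 53
f 52 53 45
f 53 43 54
f 53 54 45
f 54 43 55
f 54 55 45
f 55 43 56
f 55 56 45
f 56 43 44
f 56 44 45
f 58 60 57
f 61 58 57
f 57 60 59
f 59 61 57
f 58 64 60
f 62 58 61
f 62 64 58
f 60 64 59
f 63 61 59
f 59 64 63
f 63 62 61
f 64 62 63
f 66 65 68
f 66 68 67
f 68 65 69
f 68 69 67
f 69 65 70
f 69 70 67
f 70 65 71
f 70 71 67
f 71 65 72
f 71 72 67
f 72 65 73
f 72 73 67
f 73 65 74
f 73 74 67
f 74 65 75
f 74 75 67
f 75 65 76
f 75 76 67
f 76 65 77
f 76 77 67
f 77 65 78
f 77 78 67
f 78 65 79
f 78 79 67
f 79 65 66
f 79 66 67



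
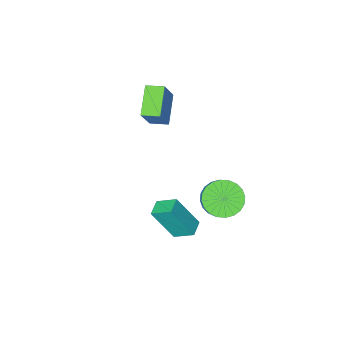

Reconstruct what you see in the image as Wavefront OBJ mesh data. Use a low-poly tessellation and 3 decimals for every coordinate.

v 1.097 1.259 -2.046
v 1.972 1.444 -2.557
v 2.458 2.326 -1.405
v 1.583 2.141 -0.894
v 1.739 1.744 -2.688
v 2.226 2.626 -1.537
v 1.409 1.97 -2.722
v 1.895 2.852 -1.571
v 1.031 2.088 -2.653
v 1.517 2.97 -1.502
v 0.663 2.08 -2.492
v 1.149 2.962 -1.34
v 0.361 1.947 -2.262
v 0.848 2.829 -1.111
v 0.172 1.709 -2
v 0.658 2.591 -0.848
v 0.123 1.402 -1.744
v 0.609 2.285 -0.593
v 0.222 1.074 -1.535
v 0.708 1.956 -0.383
v 0.454 0.774 -1.403
v 0.941 1.656 -0.252
v 0.785 0.548 -1.369
v 1.271 1.43 -0.218
v 1.163 0.43 -1.438
v 1.649 1.312 -0.287
v 1.531 0.438 -1.6
v 2.017 1.32 -0.448
v 1.832 0.571 -1.829
v 2.319 1.453 -0.678
v 2.022 0.809 -2.092
v 2.508 1.691 -0.94
v 2.071 1.115 -2.347
v 2.557 1.998 -1.196
v 0.96 -5.078 0.741
v 1.773 -4.554 2.33
v 0.274 -4.404 0.87
v 1.087 -3.88 2.459
v 1.933 -3.92 -0.139
v 2.746 -3.396 1.45
v 1.247 -3.246 -0.01
v 2.06 -2.722 1.579
v 2.769 0.156 -4.293
v 3.622 -0.544 -2.506
v 2.158 0.985 -3.677
v 3.011 0.285 -1.89
v 3.429 0.715 -4.39
v 4.282 0.015 -2.603
v 2.818 1.544 -3.774
v 3.671 0.844 -1.987
f 2 1 5
f 2 5 3
f 3 5 6
f 3 6 4
f 5 1 7
f 5 7 6
f 6 7 8
f 6 8 4
f 7 1 9
f 7 9 8
f 8 9 10
f 8 10 4
f 9 1 11
f 9 11 10
f 10 11 12
f 10 12 4
f 11 1 13
f 11 13 12
f 12 13 14
f 12 14 4
f 13 1 15
f 13 15 14
f 14 15 16
f 14 16 4
f 15 1 17
f 15 17 16
f 16 17 18
f 16 18 4
f 17 1 19
f 17 19 18
f 18 19 20
f 18 20 4
f 19 1 21
f 19 21 20
f 20 21 22
f 20 22 4
f 21 1 23
f 21 23 22
f 22 23 24
f 22 24 4
f 23 1 25
f 23 25 24
f 24 25 26
f 24 26 4
f 25 1 27
f 25 27 26
f 26 27 28
f 26 28 4
f 27 1 29
f 27 29 28
f 28 29 30
f 28 30 4
f 29 1 31
f 29 31 30
f 30 31 32
f 30 32 4
f 31 1 33
f 31 33 32
f 32 33 34
f 32 34 4
f 33 1 2
f 33 2 34
f 34 2 3
f 34 3 4
f 36 38 35
f 39 36 35
f 35 38 37
f 37 39 35
f 36 42 38
f 40 36 39
f 40 42 36
f 38 42 37
f 41 39 37
f 37 42 41
f 41 40 39
f 42 40 41
f 44 46 43
f 47 44 43
f 43 46 45
f 45 47 43
f 44 50 46
f 48 44 47
f 48 50 44
f 46 50 45
f 49 47 45
f 45 50 49
f 49 48 47
f 50 48 49



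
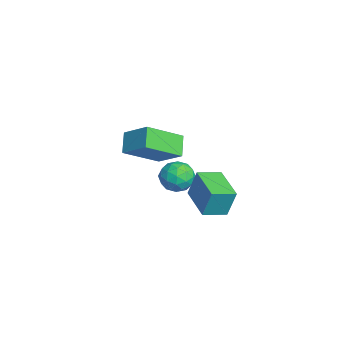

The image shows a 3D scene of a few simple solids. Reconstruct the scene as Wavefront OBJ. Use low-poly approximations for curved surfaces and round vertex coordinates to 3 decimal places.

v -3.218 -0.919 0.222
v -2.278 0.014 1.103
v -3.857 0.772 -0.885
v -2.918 1.704 -0.004
v -2.342 -1.084 -0.536
v -1.403 -0.152 0.345
v -2.982 0.606 -1.643
v -2.042 1.539 -0.762
v 1.573 1.32 -0.762
v 1.696 1.692 0.582
v 1.272 2.406 -1.036
v 1.395 2.779 0.308
v 3.265 1.721 -1.028
v 3.388 2.094 0.316
v 2.964 2.808 -1.302
v 3.087 3.18 0.042
v 0.325 1.716 -0.623
v 1.024 1.625 -0.145
v 0.116 0.355 -0.575
v 0.815 0.264 -0.097
v 0.126 0.648 0.225
v 0.256 1.489 0.195
v 0.884 0.491 -0.915
v 1.014 1.332 -0.945
v 1.37 0.868 -0.326
v 0.902 0.965 0.379
v 0.238 1.015 -1.099
v -0.23 1.112 -0.394
v 0.693 1.79 -0.388
v 0.447 0.19 -0.332
v 0.042 0.415 -0.142
v 0.453 0.362 0.138
v 0.241 1.71 -0.188
v 0.652 1.657 0.093
v 0.125 1.082 0.31
v 0.488 0.323 -0.813
v 0.899 0.27 -0.532
v 0.687 1.618 -0.858
v 1.098 1.565 -0.578
v 1.015 0.898 -1.03
v 1.307 1.292 -0.214
v 1.184 0.492 -0.186
v 1.225 0.625 -0.667
v 1.301 1.12 -0.684
v 1.032 1.349 0.2
v 0.909 0.549 0.228
v 0.504 0.774 0.418
v 0.58 1.269 0.401
v 1.235 0.904 0.094
v 0.231 1.431 -0.948
v 0.108 0.631 -0.92
v 0.56 0.711 -1.121
v 0.636 1.206 -1.138
v -0.044 1.488 -0.534
v -0.167 0.688 -0.506
v -0.161 0.86 -0.036
v -0.085 1.355 -0.053
v -0.095 1.076 -0.814
f 2 4 1
f 5 2 1
f 1 4 3
f 3 5 1
f 2 8 4
f 6 2 5
f 6 8 2
f 4 8 3
f 7 5 3
f 3 8 7
f 7 6 5
f 8 6 7
f 10 12 9
f 13 10 9
f 9 12 11
f 11 13 9
f 10 16 12
f 14 10 13
f 14 16 10
f 12 16 11
f 15 13 11
f 11 16 15
f 15 14 13
f 16 14 15
f 17 54 33
f 54 28 57
f 33 57 22
f 54 57 33
f 17 33 29
f 33 22 34
f 29 34 18
f 33 34 29
f 17 29 38
f 29 18 39
f 38 39 24
f 29 39 38
f 17 38 50
f 38 24 53
f 50 53 27
f 38 53 50
f 17 50 54
f 50 27 58
f 54 58 28
f 50 58 54
f 18 34 45
f 34 22 48
f 45 48 26
f 34 48 45
f 22 57 35
f 57 28 56
f 35 56 21
f 57 56 35
f 28 58 55
f 58 27 51
f 55 51 19
f 58 51 55
f 27 53 52
f 53 24 40
f 52 40 23
f 53 40 52
f 24 39 44
f 39 18 41
f 44 41 25
f 39 41 44
f 20 46 32
f 46 26 47
f 32 47 21
f 46 47 32
f 20 32 30
f 32 21 31
f 30 31 19
f 32 31 30
f 20 30 37
f 30 19 36
f 37 36 23
f 30 36 37
f 20 37 42
f 37 23 43
f 42 43 25
f 37 43 42
f 20 42 46
f 42 25 49
f 46 49 26
f 42 49 46
f 21 47 35
f 47 26 48
f 35 48 22
f 47 48 35
f 19 31 55
f 31 21 56
f 55 56 28
f 31 56 55
f 23 36 52
f 36 19 51
f 52 51 27
f 36 51 52
f 25 43 44
f 43 23 40
f 44 40 24
f 43 40 44
f 26 49 45
f 49 25 41
f 45 41 18
f 49 41 45



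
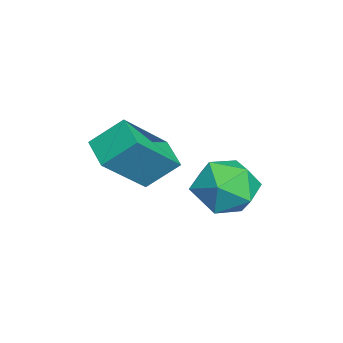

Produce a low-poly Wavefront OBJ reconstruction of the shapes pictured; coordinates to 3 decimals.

v -2.032 1.435 1.454
v -1.276 0.652 1.095
v -3.184 0.948 0.085
v -2.428 0.165 -0.274
v -2.978 0.018 0.721
v -2.265 0.319 1.567
v -2.195 1.281 -0.387
v -1.482 1.582 0.459
v -1.376 0.557 -0.043
v -1.86 -0.224 0.643
v -2.6 1.824 0.537
v -3.084 1.043 1.223
v -0.703 -2.931 3.051
v -0.875 -1.95 3.917
v -1.839 -1.848 1.597
v -2.012 -0.867 2.463
v 0.252 -2.433 2.677
v 0.079 -1.452 3.543
v -0.885 -1.35 1.223
v -1.057 -0.369 2.089
f 1 12 6
f 1 6 2
f 1 2 8
f 1 8 11
f 1 11 12
f 2 6 10
f 6 12 5
f 12 11 3
f 11 8 7
f 8 2 9
f 4 10 5
f 4 5 3
f 4 3 7
f 4 7 9
f 4 9 10
f 5 10 6
f 3 5 12
f 7 3 11
f 9 7 8
f 10 9 2
f 14 16 13
f 17 14 13
f 13 16 15
f 15 17 13
f 14 20 16
f 18 14 17
f 18 20 14
f 16 20 15
f 19 17 15
f 15 20 19
f 19 18 17
f 20 18 19



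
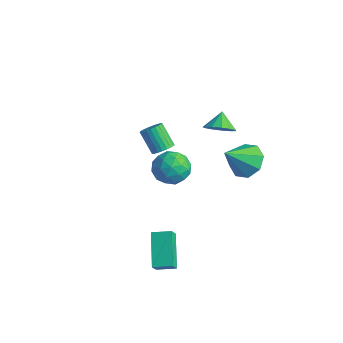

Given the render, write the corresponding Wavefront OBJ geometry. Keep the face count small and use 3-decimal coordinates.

v 1.903 -3.329 -4.61
v 2.156 -3.805 -3.889
v 0.556 -2.276 -3.444
v 0.809 -2.751 -2.722
v 2.651 -2.609 -4.398
v 2.904 -3.084 -3.676
v 1.304 -1.555 -3.231
v 1.557 -2.031 -2.51
v 0.745 3.681 -0.787
v 1.539 3.097 -1.278
v 0.555 2.299 0.547
v 1.84 3.622 -0.692
v 1.499 4.181 -0.162
v 0.718 4.447 0.002
v -0.048 4.264 -0.297
v -0.349 3.739 -0.883
v -0.009 3.18 -1.413
v 0.773 2.914 -1.576
v 0.889 1.66 3.111
v 1.617 1.721 3.566
v 0.391 2.26 3.829
v 1.618 2.093 3.256
v 1.388 2.328 2.9
v 1 2.351 2.611
v 0.576 2.154 2.481
v 0.252 1.801 2.551
v 0.13 1.403 2.799
v 0.249 1.087 3.146
v 0.572 0.952 3.482
v 0.995 1.043 3.7
v 1.384 1.329 3.731
v -3.868 3.207 -4.268
v -2.815 2.916 -3.96
v -4.525 1.704 -3.44
v -3.472 1.413 -3.132
v -3.971 2.319 -2.663
v -3.565 3.248 -3.174
v -3.775 1.372 -4.226
v -3.369 2.301 -4.737
v -2.757 1.783 -3.933
v -2.878 2.367 -2.968
v -4.462 2.253 -4.432
v -4.583 2.837 -3.467
v -3.284 3.194 -4.186
v -4.056 1.426 -3.214
v -4.35 1.959 -2.938
v -3.73 1.788 -2.757
v -3.725 3.388 -3.725
v -3.106 3.218 -3.544
v -3.786 2.866 -2.781
v -4.234 1.402 -3.856
v -3.615 1.232 -3.675
v -3.61 2.832 -4.643
v -2.99 2.661 -4.462
v -3.554 1.754 -4.619
v -2.631 2.356 -3.99
v -3.017 1.473 -3.503
v -3.195 1.449 -4.146
v -2.956 1.995 -4.447
v -2.702 2.7 -3.422
v -3.088 1.817 -2.936
v -3.382 2.349 -2.66
v -3.143 2.895 -2.961
v -2.668 2.034 -3.407
v -4.252 2.803 -4.464
v -4.638 1.92 -3.978
v -4.197 1.725 -4.439
v -3.958 2.271 -4.74
v -4.323 3.147 -3.897
v -4.709 2.264 -3.41
v -4.384 2.625 -2.953
v -4.145 3.171 -3.254
v -4.672 2.586 -3.993
v -1.95 0.341 0.256
v -1.479 0.463 0.672
v -2.46 0.462 1.781
v -2.93 0.339 1.364
v -1.55 0.694 0.609
v -2.531 0.693 1.718
v -1.682 0.872 0.493
v -2.663 0.87 1.601
v -1.855 0.968 0.34
v -2.835 0.967 1.449
v -2.042 0.969 0.175
v -3.022 0.967 1.284
v -2.215 0.874 0.022
v -3.195 0.873 1.13
v -2.348 0.698 -0.096
v -3.328 0.697 1.013
v -2.42 0.468 -0.16
v -3.4 0.466 0.949
v -2.42 0.218 -0.161
v -3.401 0.217 0.948
v -2.349 -0.013 -0.098
v -3.33 -0.014 1.011
v -2.217 -0.19 0.019
v -3.198 -0.192 1.127
v -2.045 -0.287 0.171
v -3.025 -0.288 1.28
v -1.858 -0.287 0.336
v -2.838 -0.289 1.445
v -1.685 -0.193 0.49
v -2.665 -0.194 1.598
v -1.552 -0.017 0.607
v -2.532 -0.018 1.716
v -1.48 0.214 0.671
v -2.46 0.212 1.78
f 2 4 1
f 5 2 1
f 1 4 3
f 3 5 1
f 2 8 4
f 6 2 5
f 6 8 2
f 4 8 3
f 7 5 3
f 3 8 7
f 7 6 5
f 8 6 7
f 10 9 12
f 10 12 11
f 12 9 13
f 12 13 11
f 13 9 14
f 13 14 11
f 14 9 15
f 14 15 11
f 15 9 16
f 15 16 11
f 16 9 17
f 16 17 11
f 17 9 18
f 17 18 11
f 18 9 10
f 18 10 11
f 20 19 22
f 20 22 21
f 22 19 23
f 22 23 21
f 23 19 24
f 23 24 21
f 24 19 25
f 24 25 21
f 25 19 26
f 25 26 21
f 26 19 27
f 26 27 21
f 27 19 28
f 27 28 21
f 28 19 29
f 28 29 21
f 29 19 30
f 29 30 21
f 30 19 31
f 30 31 21
f 31 19 20
f 31 20 21
f 32 69 48
f 69 43 72
f 48 72 37
f 69 72 48
f 32 48 44
f 48 37 49
f 44 49 33
f 48 49 44
f 32 44 53
f 44 33 54
f 53 54 39
f 44 54 53
f 32 53 65
f 53 39 68
f 65 68 42
f 53 68 65
f 32 65 69
f 65 42 73
f 69 73 43
f 65 73 69
f 33 49 60
f 49 37 63
f 60 63 41
f 49 63 60
f 37 72 50
f 72 43 71
f 50 71 36
f 72 71 50
f 43 73 70
f 73 42 66
f 70 66 34
f 73 66 70
f 42 68 67
f 68 39 55
f 67 55 38
f 68 55 67
f 39 54 59
f 54 33 56
f 59 56 40
f 54 56 59
f 35 61 47
f 61 41 62
f 47 62 36
f 61 62 47
f 35 47 45
f 47 36 46
f 45 46 34
f 47 46 45
f 35 45 52
f 45 34 51
f 52 51 38
f 45 51 52
f 35 52 57
f 52 38 58
f 57 58 40
f 52 58 57
f 35 57 61
f 57 40 64
f 61 64 41
f 57 64 61
f 36 62 50
f 62 41 63
f 50 63 37
f 62 63 50
f 34 46 70
f 46 36 71
f 70 71 43
f 46 71 70
f 38 51 67
f 51 34 66
f 67 66 42
f 51 66 67
f 40 58 59
f 58 38 55
f 59 55 39
f 58 55 59
f 41 64 60
f 64 40 56
f 60 56 33
f 64 56 60
f 75 74 78
f 75 78 76
f 76 78 79
f 76 79 77
f 78 74 80
f 78 80 79
f 79 80 81
f 79 81 77
f 80 74 82
f 80 82 81
f 81 82 83
f 81 83 77
f 82 74 84
f 82 84 83
f 83 84 85
f 83 85 77
f 84 74 86
f 84 86 85
f 85 86 87
f 85 87 77
f 86 74 88
f 86 88 87
f 87 88 89
f 87 89 77
f 88 74 90
f 88 90 89
f 89 90 91
f 89 91 77
f 90 74 92
f 90 92 91
f 91 92 93
f 91 93 77
f 92 74 94
f 92 94 93
f 93 94 95
f 93 95 77
f 94 74 96
f 94 96 95
f 95 96 97
f 95 97 77
f 96 74 98
f 96 98 97
f 97 98 99
f 97 99 77
f 98 74 100
f 98 100 99
f 99 100 101
f 99 101 77
f 100 74 102
f 100 102 101
f 101 102 103
f 101 103 77
f 102 74 104
f 102 104 103
f 103 104 105
f 103 105 77
f 104 74 106
f 104 106 105
f 105 106 107
f 105 107 77
f 106 74 75
f 106 75 107
f 107 75 76
f 107 76 77



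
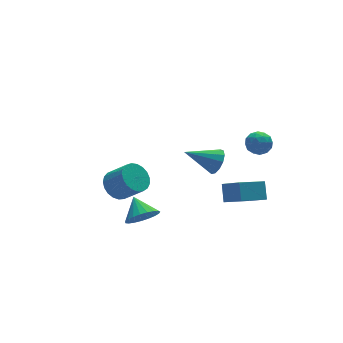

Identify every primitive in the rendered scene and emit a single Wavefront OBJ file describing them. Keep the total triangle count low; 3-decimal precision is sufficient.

v 2.354 -3.078 3.408
v 3.079 -3.085 3.744
v 2.721 -4.015 2.596
v 3.446 -4.022 2.932
v 2.813 -4.285 3.343
v 2.586 -3.706 3.844
v 3.214 -3.394 2.496
v 2.987 -2.815 2.997
v 3.61 -3.28 3.18
v 3.363 -3.831 3.704
v 2.437 -3.269 2.636
v 2.19 -3.82 3.16
v 2.684 -2.999 3.647
v 3.116 -4.101 2.693
v 2.744 -4.255 2.934
v 3.17 -4.259 3.132
v 2.394 -3.364 3.706
v 2.82 -3.368 3.904
v 2.665 -4.074 3.668
v 2.98 -3.732 2.436
v 3.406 -3.736 2.634
v 2.63 -2.841 3.208
v 3.056 -2.845 3.406
v 3.135 -3.026 2.672
v 3.423 -3.118 3.513
v 3.639 -3.669 3.036
v 3.502 -3.3 2.78
v 3.368 -2.959 3.074
v 3.277 -3.441 3.821
v 3.493 -3.992 3.344
v 3.121 -4.147 3.585
v 2.987 -3.807 3.88
v 3.59 -3.556 3.49
v 2.307 -3.108 2.996
v 2.523 -3.659 2.519
v 2.813 -3.293 2.46
v 2.679 -2.953 2.755
v 2.161 -3.431 3.304
v 2.377 -3.982 2.827
v 2.432 -4.141 3.266
v 2.298 -3.8 3.56
v 2.21 -3.544 2.85
v 0.496 -3.332 2.314
v 0.964 -2.83 2.798
v -1.136 -2.708 3.246
v 0.845 -2.575 2.418
v 0.614 -2.56 2.004
v 0.346 -2.79 1.69
v 0.126 -3.193 1.573
v 0.023 -3.639 1.691
v 0.07 -3.988 2.008
v 0.252 -4.129 2.421
v 0.512 -4.016 2.801
v 0.767 -3.687 3.026
v 0.935 -3.244 3.025
v -3.802 -3.121 -0.914
v -3.044 -3.493 -0.378
v -3.778 -1.939 -0.126
v -2.844 -3.293 -0.684
v -2.81 -3.064 -1.029
v -2.948 -2.845 -1.354
v -3.233 -2.673 -1.603
v -3.617 -2.579 -1.733
v -4.032 -2.578 -1.721
v -4.408 -2.672 -1.57
v -4.679 -2.843 -1.305
v -4.798 -3.062 -0.972
v -4.745 -3.291 -0.629
v -4.529 -3.491 -0.336
v -4.187 -3.627 -0.142
v -3.779 -3.675 -0.082
v -3.374 -3.628 -0.165
v -2.092 4.074 -4.388
v -1.627 3.534 -5.132
v -0.863 2.545 -3.935
v -1.328 3.086 -3.192
v -1.342 3.845 -5.056
v -0.578 2.857 -3.859
v -1.187 4.196 -4.866
v -0.423 3.207 -3.669
v -1.189 4.525 -4.592
v -0.425 3.537 -3.395
v -1.347 4.777 -4.284
v -0.583 3.789 -3.087
v -1.633 4.907 -3.993
v -0.869 3.919 -2.796
v -1.999 4.893 -3.771
v -1.235 3.905 -2.574
v -2.381 4.738 -3.656
v -1.617 3.75 -2.459
v -2.713 4.468 -3.667
v -1.949 3.479 -2.47
v -2.938 4.129 -3.803
v -2.174 3.141 -2.606
v -3.016 3.781 -4.04
v -2.252 2.793 -2.843
v -2.935 3.484 -4.338
v -2.171 2.496 -3.141
v -2.708 3.289 -4.644
v -1.944 2.301 -3.447
v -2.374 3.229 -4.906
v -1.61 2.241 -3.709
v -1.992 3.316 -5.078
v -1.228 2.328 -3.881
v 2.477 -2.51 -2.393
v 2.751 -1.734 -1.492
v 1.976 -1.391 -3.204
v 2.25 -0.615 -2.303
v 4.23 -2.265 -3.137
v 4.504 -1.489 -2.236
v 3.729 -1.146 -3.948
v 4.003 -0.37 -3.047
f 1 38 17
f 38 12 41
f 17 41 6
f 38 41 17
f 1 17 13
f 17 6 18
f 13 18 2
f 17 18 13
f 1 13 22
f 13 2 23
f 22 23 8
f 13 23 22
f 1 22 34
f 22 8 37
f 34 37 11
f 22 37 34
f 1 34 38
f 34 11 42
f 38 42 12
f 34 42 38
f 2 18 29
f 18 6 32
f 29 32 10
f 18 32 29
f 6 41 19
f 41 12 40
f 19 40 5
f 41 40 19
f 12 42 39
f 42 11 35
f 39 35 3
f 42 35 39
f 11 37 36
f 37 8 24
f 36 24 7
f 37 24 36
f 8 23 28
f 23 2 25
f 28 25 9
f 23 25 28
f 4 30 16
f 30 10 31
f 16 31 5
f 30 31 16
f 4 16 14
f 16 5 15
f 14 15 3
f 16 15 14
f 4 14 21
f 14 3 20
f 21 20 7
f 14 20 21
f 4 21 26
f 21 7 27
f 26 27 9
f 21 27 26
f 4 26 30
f 26 9 33
f 30 33 10
f 26 33 30
f 5 31 19
f 31 10 32
f 19 32 6
f 31 32 19
f 3 15 39
f 15 5 40
f 39 40 12
f 15 40 39
f 7 20 36
f 20 3 35
f 36 35 11
f 20 35 36
f 9 27 28
f 27 7 24
f 28 24 8
f 27 24 28
f 10 33 29
f 33 9 25
f 29 25 2
f 33 25 29
f 44 43 46
f 44 46 45
f 46 43 47
f 46 47 45
f 47 43 48
f 47 48 45
f 48 43 49
f 48 49 45
f 49 43 50
f 49 50 45
f 50 43 51
f 50 51 45
f 51 43 52
f 51 52 45
f 52 43 53
f 52 53 45
f 53 43 54
f 53 54 45
f 54 43 55
f 54 55 45
f 55 43 44
f 55 44 45
f 57 56 59
f 57 59 58
f 59 56 60
f 59 60 58
f 60 56 61
f 60 61 58
f 61 56 62
f 61 62 58
f 62 56 63
f 62 63 58
f 63 56 64
f 63 64 58
f 64 56 65
f 64 65 58
f 65 56 66
f 65 66 58
f 66 56 67
f 66 67 58
f 67 56 68
f 67 68 58
f 68 56 69
f 68 69 58
f 69 56 70
f 69 70 58
f 70 56 71
f 70 71 58
f 71 56 72
f 71 72 58
f 72 56 57
f 72 57 58
f 74 73 77
f 74 77 75
f 75 77 78
f 75 78 76
f 77 73 79
f 77 79 78
f 78 79 80
f 78 80 76
f 79 73 81
f 79 81 80
f 80 81 82
f 80 82 76
f 81 73 83
f 81 83 82
f 82 83 84
f 82 84 76
f 83 73 85
f 83 85 84
f 84 85 86
f 84 86 76
f 85 73 87
f 85 87 86
f 86 87 88
f 86 88 76
f 87 73 89
f 87 89 88
f 88 89 90
f 88 90 76
f 89 73 91
f 89 91 90
f 90 91 92
f 90 92 76
f 91 73 93
f 91 93 92
f 92 93 94
f 92 94 76
f 93 73 95
f 93 95 94
f 94 95 96
f 94 96 76
f 95 73 97
f 95 97 96
f 96 97 98
f 96 98 76
f 97 73 99
f 97 99 98
f 98 99 100
f 98 100 76
f 99 73 101
f 99 101 100
f 100 101 102
f 100 102 76
f 101 73 103
f 101 103 102
f 102 103 104
f 102 104 76
f 103 73 74
f 103 74 104
f 104 74 75
f 104 75 76
f 106 108 105
f 109 106 105
f 105 108 107
f 107 109 105
f 106 112 108
f 110 106 109
f 110 112 106
f 108 112 107
f 111 109 107
f 107 112 111
f 111 110 109
f 112 110 111

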